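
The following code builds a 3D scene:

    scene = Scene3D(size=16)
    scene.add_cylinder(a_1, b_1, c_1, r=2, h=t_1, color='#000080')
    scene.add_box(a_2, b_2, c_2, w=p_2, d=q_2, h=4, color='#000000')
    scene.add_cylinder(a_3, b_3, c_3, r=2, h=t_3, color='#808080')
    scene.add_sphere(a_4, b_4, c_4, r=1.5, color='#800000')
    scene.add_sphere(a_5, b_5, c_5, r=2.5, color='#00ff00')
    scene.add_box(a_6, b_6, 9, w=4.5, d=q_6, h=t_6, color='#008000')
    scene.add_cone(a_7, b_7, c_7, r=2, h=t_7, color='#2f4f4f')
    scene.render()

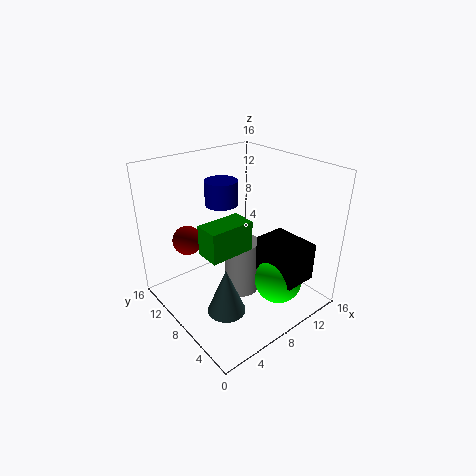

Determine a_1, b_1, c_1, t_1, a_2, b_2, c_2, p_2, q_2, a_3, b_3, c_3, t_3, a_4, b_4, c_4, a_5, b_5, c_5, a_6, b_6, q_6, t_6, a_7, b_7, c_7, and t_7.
a_1 = 9.5, b_1 = 13, c_1 = 10, t_1 = 3, a_2 = 8.5, b_2 = 0.5, c_2 = 5, p_2 = 3.5, q_2 = 5, a_3 = 9, b_3 = 8.5, c_3 = 0.5, t_3 = 6.5, a_4 = 2.5, b_4 = 9.5, c_4 = 9, a_5 = 9.5, b_5 = 3, c_5 = 4.5, a_6 = 2, b_6 = 4, q_6 = 2.5, t_6 = 3, a_7 = 4, b_7 = 5, c_7 = 2, t_7 = 5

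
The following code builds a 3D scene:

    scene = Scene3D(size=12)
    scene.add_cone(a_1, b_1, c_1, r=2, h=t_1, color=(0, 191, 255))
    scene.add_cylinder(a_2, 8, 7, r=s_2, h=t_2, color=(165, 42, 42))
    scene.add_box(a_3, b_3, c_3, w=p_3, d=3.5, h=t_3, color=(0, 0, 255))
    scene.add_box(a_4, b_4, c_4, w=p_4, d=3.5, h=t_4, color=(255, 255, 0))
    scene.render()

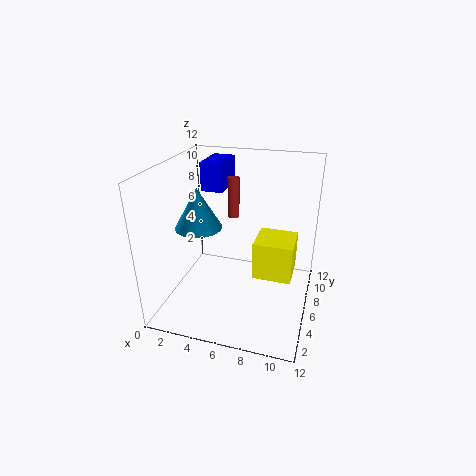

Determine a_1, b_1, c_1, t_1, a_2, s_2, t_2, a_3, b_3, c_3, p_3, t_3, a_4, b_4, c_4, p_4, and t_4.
a_1 = 2.5
b_1 = 6
c_1 = 6.5
t_1 = 3.5
a_2 = 5
s_2 = 0.5
t_2 = 3.5
a_3 = 2
b_3 = 8
c_3 = 9
p_3 = 2
t_3 = 2.5
a_4 = 7
b_4 = 7
c_4 = 1.5
p_4 = 3.5
t_4 = 3.5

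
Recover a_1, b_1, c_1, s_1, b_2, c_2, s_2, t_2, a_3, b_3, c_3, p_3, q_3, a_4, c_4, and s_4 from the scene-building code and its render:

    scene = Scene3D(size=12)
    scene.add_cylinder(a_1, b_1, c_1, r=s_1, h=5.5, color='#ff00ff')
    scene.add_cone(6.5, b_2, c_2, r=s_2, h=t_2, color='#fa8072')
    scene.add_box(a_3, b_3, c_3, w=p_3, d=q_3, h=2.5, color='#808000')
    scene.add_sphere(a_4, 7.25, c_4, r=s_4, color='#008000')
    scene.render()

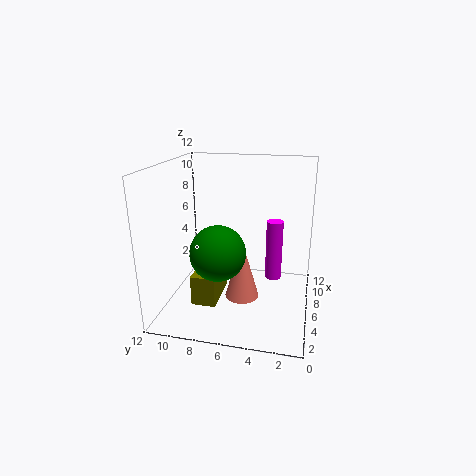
a_1 = 8.75
b_1 = 3.25
c_1 = 1.25
s_1 = 0.75
b_2 = 5.75
c_2 = 0.25
s_2 = 1.5
t_2 = 5.25
a_3 = 3
b_3 = 7.25
c_3 = 1
p_3 = 3.75
q_3 = 2
a_4 = 4.25
c_4 = 5.25
s_4 = 2.25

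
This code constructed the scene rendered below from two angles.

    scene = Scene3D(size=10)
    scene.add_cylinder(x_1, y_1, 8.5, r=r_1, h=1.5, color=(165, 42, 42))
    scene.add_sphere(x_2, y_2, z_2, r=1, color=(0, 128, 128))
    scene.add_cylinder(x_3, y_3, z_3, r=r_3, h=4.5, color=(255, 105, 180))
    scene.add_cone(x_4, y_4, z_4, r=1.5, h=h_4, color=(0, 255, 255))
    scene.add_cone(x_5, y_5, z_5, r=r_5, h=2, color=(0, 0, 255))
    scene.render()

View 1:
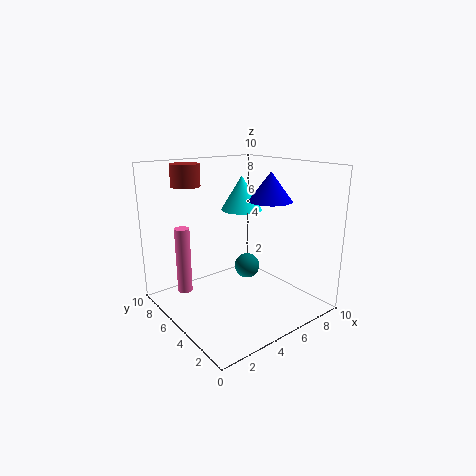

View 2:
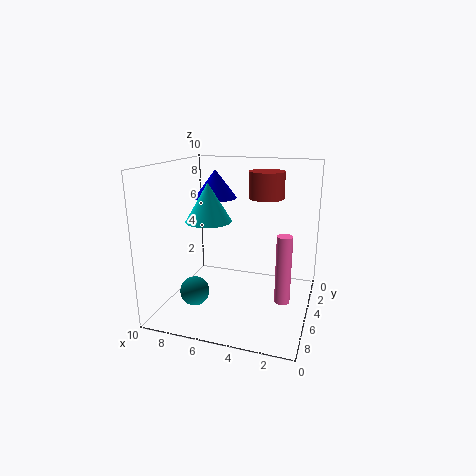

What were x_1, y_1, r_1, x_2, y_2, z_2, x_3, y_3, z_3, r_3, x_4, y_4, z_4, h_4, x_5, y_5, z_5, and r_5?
x_1 = 2.5, y_1 = 7.5, r_1 = 1, x_2 = 7.5, y_2 = 7, z_2 = 1.5, x_3 = 1.5, y_3 = 6.5, z_3 = 1.5, r_3 = 0.5, x_4 = 6.5, y_4 = 6.5, z_4 = 6.5, h_4 = 2.5, x_5 = 7, y_5 = 4, z_5 = 7.5, r_5 = 1.5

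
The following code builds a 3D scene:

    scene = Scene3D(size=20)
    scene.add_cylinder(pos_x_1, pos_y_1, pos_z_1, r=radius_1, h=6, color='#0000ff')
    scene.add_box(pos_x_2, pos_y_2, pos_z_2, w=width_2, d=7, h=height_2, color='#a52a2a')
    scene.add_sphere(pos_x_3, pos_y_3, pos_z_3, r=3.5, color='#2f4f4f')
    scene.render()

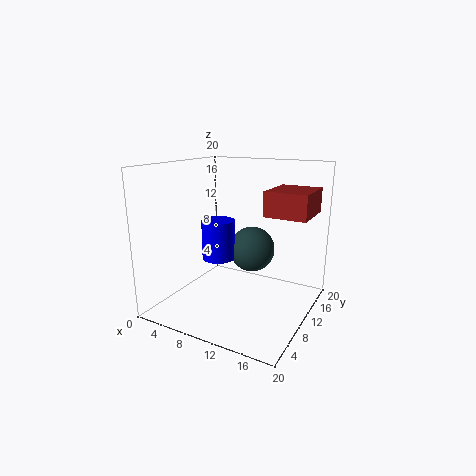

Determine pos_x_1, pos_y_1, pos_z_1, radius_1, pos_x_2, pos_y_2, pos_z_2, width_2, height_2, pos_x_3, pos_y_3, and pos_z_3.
pos_x_1 = 5.5, pos_y_1 = 12, pos_z_1 = 5.5, radius_1 = 2.5, pos_x_2 = 13, pos_y_2 = 11.5, pos_z_2 = 13, width_2 = 6, height_2 = 3.5, pos_x_3 = 9.5, pos_y_3 = 15.5, pos_z_3 = 6.5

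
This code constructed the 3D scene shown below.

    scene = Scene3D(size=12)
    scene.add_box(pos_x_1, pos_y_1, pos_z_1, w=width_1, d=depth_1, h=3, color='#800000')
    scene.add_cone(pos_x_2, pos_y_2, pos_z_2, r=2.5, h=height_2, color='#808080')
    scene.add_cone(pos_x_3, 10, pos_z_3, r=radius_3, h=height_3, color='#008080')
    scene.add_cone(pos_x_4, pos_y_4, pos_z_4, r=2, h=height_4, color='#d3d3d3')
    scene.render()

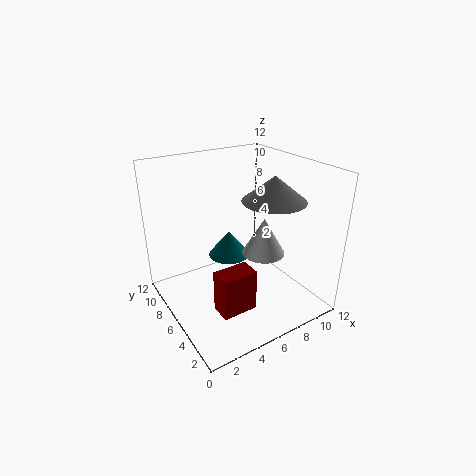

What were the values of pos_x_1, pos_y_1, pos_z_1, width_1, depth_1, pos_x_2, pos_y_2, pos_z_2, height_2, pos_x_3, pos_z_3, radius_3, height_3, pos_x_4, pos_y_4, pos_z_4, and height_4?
pos_x_1 = 1.5
pos_y_1 = 0.5
pos_z_1 = 3.5
width_1 = 2.5
depth_1 = 1.5
pos_x_2 = 8
pos_y_2 = 4
pos_z_2 = 9.5
height_2 = 2
pos_x_3 = 7.5
pos_z_3 = 2
radius_3 = 2
height_3 = 2.5
pos_x_4 = 9.5
pos_y_4 = 7
pos_z_4 = 3
height_4 = 3.5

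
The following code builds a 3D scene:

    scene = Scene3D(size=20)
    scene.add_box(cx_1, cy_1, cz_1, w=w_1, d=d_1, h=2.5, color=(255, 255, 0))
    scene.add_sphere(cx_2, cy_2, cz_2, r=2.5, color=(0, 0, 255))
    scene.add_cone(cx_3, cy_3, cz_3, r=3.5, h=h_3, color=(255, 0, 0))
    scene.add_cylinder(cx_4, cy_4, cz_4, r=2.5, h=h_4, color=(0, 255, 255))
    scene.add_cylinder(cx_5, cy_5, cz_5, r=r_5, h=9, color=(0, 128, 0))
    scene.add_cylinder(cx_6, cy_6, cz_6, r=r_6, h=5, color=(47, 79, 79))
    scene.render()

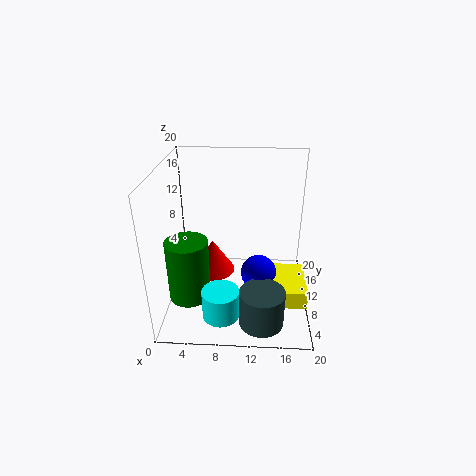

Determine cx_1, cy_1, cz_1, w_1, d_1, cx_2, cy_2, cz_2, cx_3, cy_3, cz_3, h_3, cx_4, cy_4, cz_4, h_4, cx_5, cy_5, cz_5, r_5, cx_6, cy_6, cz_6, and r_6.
cx_1 = 13; cy_1 = 4.5; cz_1 = 2.5; w_1 = 6.5; d_1 = 7; cx_2 = 13; cy_2 = 9; cz_2 = 5; cx_3 = 5.5; cy_3 = 16; cz_3 = 0.5; h_3 = 5.5; cx_4 = 8; cy_4 = 4.5; cz_4 = 1; h_4 = 4; cx_5 = 3; cy_5 = 8.5; cz_5 = 1; r_5 = 3; cx_6 = 13.5; cy_6 = 4; cz_6 = 0.5; r_6 = 3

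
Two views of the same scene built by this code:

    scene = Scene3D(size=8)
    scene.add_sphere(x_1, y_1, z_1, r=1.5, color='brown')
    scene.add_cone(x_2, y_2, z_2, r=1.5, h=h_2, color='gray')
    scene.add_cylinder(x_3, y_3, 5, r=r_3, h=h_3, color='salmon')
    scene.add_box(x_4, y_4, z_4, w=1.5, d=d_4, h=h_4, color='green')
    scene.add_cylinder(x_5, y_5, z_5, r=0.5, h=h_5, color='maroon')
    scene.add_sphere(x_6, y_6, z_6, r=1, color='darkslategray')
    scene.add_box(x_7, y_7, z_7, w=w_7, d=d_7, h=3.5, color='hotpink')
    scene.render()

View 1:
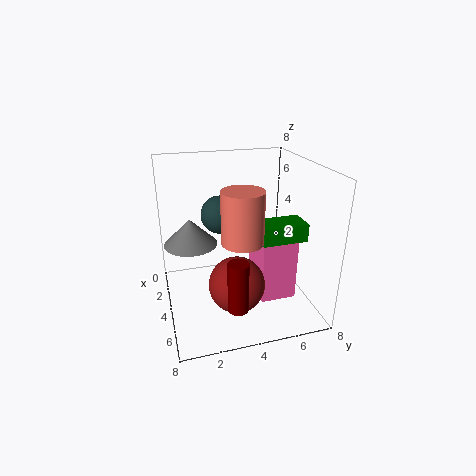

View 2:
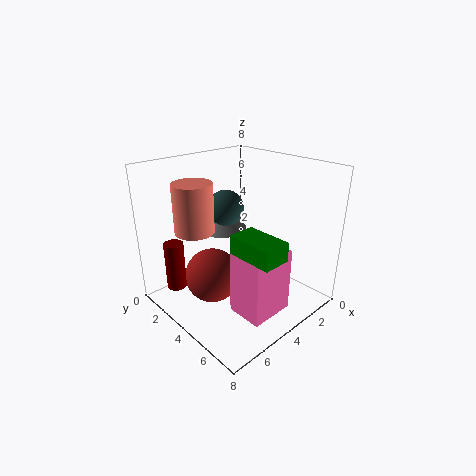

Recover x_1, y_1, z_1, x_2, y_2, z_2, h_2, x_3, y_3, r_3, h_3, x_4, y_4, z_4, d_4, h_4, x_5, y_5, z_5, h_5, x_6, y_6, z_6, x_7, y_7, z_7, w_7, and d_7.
x_1 = 5.5
y_1 = 3.5
z_1 = 2
x_2 = 3
y_2 = 1.5
z_2 = 3.5
h_2 = 1.5
x_3 = 6.5
y_3 = 3.5
r_3 = 1
h_3 = 2.5
x_4 = 4
y_4 = 5
z_4 = 4
d_4 = 2.5
h_4 = 1
x_5 = 7.5
y_5 = 3
z_5 = 2
h_5 = 2.5
x_6 = 4
y_6 = 3
z_6 = 5.5
x_7 = 3
y_7 = 5
z_7 = 0.5
w_7 = 2.5
d_7 = 2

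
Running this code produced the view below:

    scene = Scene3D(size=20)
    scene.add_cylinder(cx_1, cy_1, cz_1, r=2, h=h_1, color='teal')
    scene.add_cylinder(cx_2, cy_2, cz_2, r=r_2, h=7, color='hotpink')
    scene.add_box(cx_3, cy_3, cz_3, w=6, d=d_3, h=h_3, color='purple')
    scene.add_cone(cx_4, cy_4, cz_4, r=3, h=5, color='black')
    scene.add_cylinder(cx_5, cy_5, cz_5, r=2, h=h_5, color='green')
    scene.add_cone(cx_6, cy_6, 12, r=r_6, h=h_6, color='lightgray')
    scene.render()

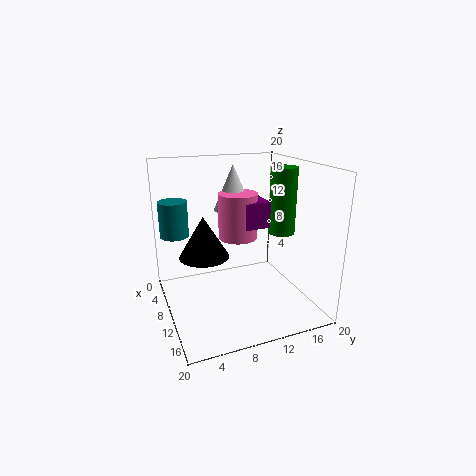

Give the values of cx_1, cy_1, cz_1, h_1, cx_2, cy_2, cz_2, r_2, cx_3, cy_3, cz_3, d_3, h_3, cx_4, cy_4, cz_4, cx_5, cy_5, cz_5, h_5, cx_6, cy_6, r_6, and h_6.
cx_1 = 6, cy_1 = 2, cz_1 = 10, h_1 = 5, cx_2 = 5, cy_2 = 12, cz_2 = 8, r_2 = 3, cx_3 = 2, cy_3 = 12, cz_3 = 10, d_3 = 4, h_3 = 4, cx_4 = 14, cy_4 = 4, cz_4 = 10, cx_5 = 8, cy_5 = 18, cz_5 = 9, h_5 = 10, cx_6 = 3, cy_6 = 12, r_6 = 3, h_6 = 7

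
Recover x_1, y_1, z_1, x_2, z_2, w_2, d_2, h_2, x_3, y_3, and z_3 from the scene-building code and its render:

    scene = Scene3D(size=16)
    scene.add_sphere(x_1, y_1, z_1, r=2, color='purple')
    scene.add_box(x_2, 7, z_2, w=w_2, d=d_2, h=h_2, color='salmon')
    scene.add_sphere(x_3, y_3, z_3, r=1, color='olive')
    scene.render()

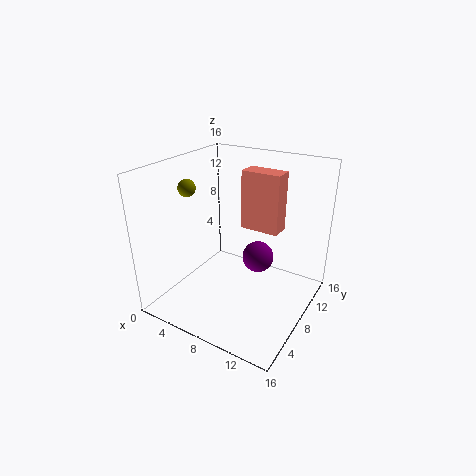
x_1 = 8
y_1 = 13
z_1 = 3
x_2 = 9
z_2 = 10
w_2 = 4
d_2 = 2
h_2 = 6
x_3 = 2
y_3 = 7
z_3 = 13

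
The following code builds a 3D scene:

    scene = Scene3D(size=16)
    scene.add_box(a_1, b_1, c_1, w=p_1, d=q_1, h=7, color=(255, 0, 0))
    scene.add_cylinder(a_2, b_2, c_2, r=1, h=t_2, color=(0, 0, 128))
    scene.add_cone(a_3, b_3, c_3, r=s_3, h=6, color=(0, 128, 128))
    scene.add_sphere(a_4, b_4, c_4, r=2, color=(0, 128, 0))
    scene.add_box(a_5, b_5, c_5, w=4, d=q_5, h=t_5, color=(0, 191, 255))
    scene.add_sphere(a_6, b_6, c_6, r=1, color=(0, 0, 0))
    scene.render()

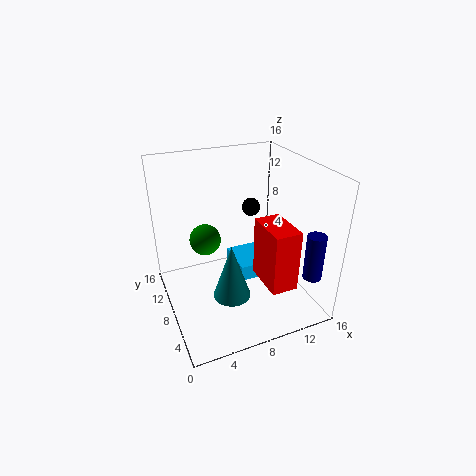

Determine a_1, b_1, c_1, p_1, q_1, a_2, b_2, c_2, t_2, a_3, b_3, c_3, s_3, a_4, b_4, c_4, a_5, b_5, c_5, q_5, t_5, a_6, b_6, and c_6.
a_1 = 10
b_1 = 3
c_1 = 3
p_1 = 3
q_1 = 5
a_2 = 14
b_2 = 2
c_2 = 5
t_2 = 5
a_3 = 6
b_3 = 5
c_3 = 3
s_3 = 2
a_4 = 6
b_4 = 14
c_4 = 5
a_5 = 9
b_5 = 9
c_5 = 1
q_5 = 5
t_5 = 2
a_6 = 10
b_6 = 9
c_6 = 11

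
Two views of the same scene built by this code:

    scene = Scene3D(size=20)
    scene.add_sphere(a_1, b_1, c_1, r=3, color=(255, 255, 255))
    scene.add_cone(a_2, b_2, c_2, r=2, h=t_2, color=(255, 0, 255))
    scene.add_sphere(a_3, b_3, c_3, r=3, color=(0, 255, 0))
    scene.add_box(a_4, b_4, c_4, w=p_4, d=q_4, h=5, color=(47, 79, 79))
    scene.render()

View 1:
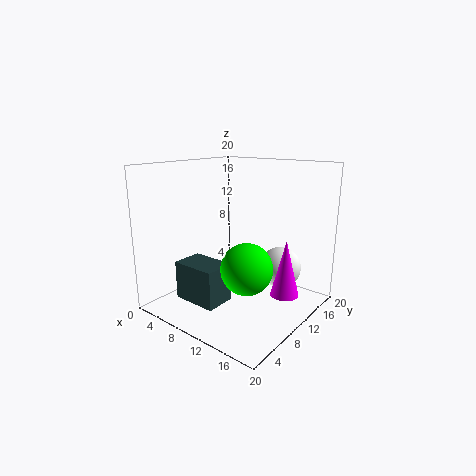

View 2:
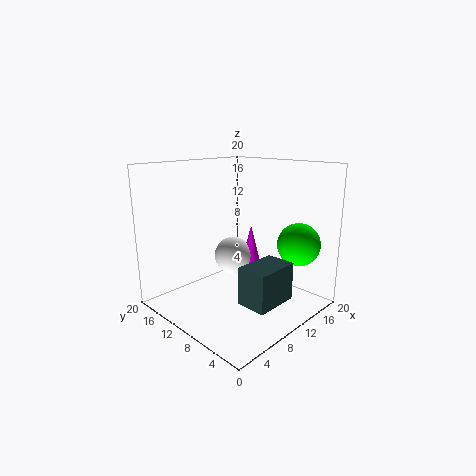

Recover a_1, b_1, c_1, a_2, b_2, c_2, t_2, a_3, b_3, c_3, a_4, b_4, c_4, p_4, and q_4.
a_1 = 14
b_1 = 15
c_1 = 5
a_2 = 16
b_2 = 13
c_2 = 2
t_2 = 8
a_3 = 16
b_3 = 4
c_3 = 9
a_4 = 6
b_4 = 2
c_4 = 3
p_4 = 6
q_4 = 4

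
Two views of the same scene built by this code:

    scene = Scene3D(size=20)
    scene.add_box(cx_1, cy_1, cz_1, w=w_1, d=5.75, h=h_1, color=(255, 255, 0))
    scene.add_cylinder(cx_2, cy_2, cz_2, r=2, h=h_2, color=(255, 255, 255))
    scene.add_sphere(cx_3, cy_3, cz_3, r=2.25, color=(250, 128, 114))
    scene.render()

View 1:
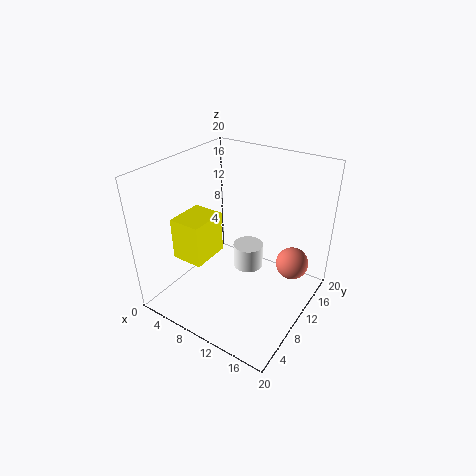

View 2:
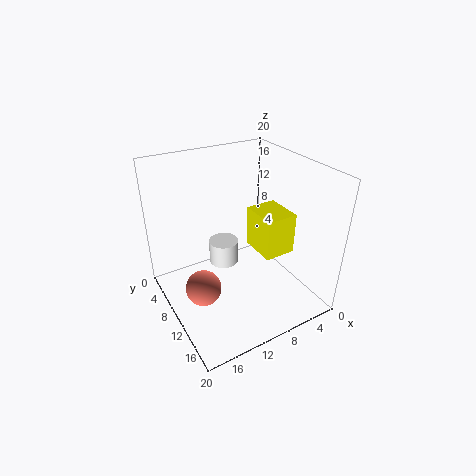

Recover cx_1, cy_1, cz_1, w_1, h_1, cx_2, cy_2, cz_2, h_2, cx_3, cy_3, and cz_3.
cx_1 = 1.25
cy_1 = 6
cz_1 = 5.75
w_1 = 4.75
h_1 = 6.25
cx_2 = 12
cy_2 = 9.5
cz_2 = 6.75
h_2 = 3.25
cx_3 = 17
cy_3 = 13.25
cz_3 = 6.5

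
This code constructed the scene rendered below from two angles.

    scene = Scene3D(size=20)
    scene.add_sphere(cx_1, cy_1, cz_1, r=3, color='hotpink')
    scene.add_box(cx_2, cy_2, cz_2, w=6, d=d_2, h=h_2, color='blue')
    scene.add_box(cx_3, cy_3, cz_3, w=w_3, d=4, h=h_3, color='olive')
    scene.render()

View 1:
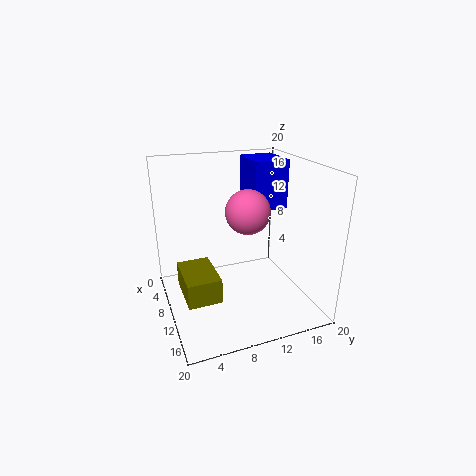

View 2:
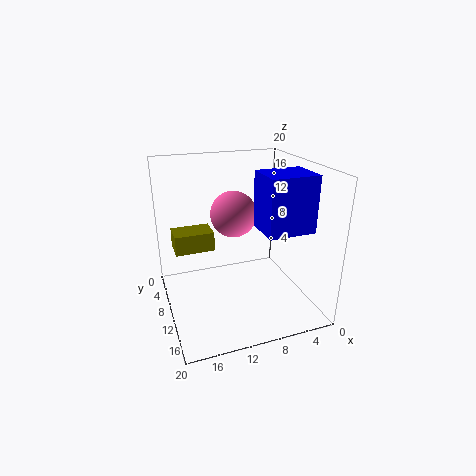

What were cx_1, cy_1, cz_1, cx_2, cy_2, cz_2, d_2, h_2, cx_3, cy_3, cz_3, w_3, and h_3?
cx_1 = 11; cy_1 = 11; cz_1 = 14; cx_2 = 3; cy_2 = 13; cz_2 = 13; d_2 = 5; h_2 = 7; cx_3 = 12; cy_3 = 1; cz_3 = 6; w_3 = 6; h_3 = 3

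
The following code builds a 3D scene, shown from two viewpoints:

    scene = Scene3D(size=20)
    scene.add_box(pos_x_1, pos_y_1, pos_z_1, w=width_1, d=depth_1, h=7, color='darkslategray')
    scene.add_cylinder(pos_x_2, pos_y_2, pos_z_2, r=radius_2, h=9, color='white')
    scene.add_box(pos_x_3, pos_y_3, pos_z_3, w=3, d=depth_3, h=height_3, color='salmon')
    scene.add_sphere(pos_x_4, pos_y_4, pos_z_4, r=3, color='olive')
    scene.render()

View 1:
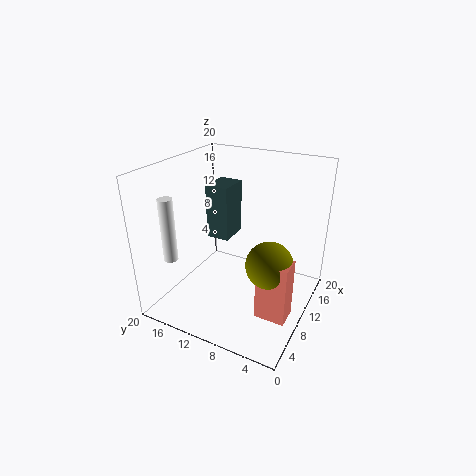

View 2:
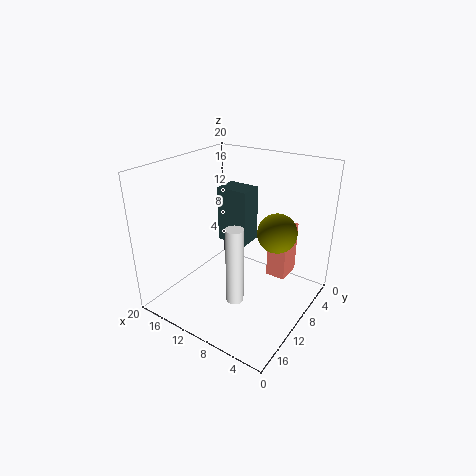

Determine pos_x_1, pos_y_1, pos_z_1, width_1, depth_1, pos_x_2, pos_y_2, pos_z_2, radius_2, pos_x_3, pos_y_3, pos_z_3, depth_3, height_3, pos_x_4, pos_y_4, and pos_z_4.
pos_x_1 = 7; pos_y_1 = 10; pos_z_1 = 11; width_1 = 4; depth_1 = 3; pos_x_2 = 5; pos_y_2 = 18; pos_z_2 = 7; radius_2 = 1; pos_x_3 = 5; pos_y_3 = 1; pos_z_3 = 2; depth_3 = 4; height_3 = 8; pos_x_4 = 7; pos_y_4 = 4; pos_z_4 = 9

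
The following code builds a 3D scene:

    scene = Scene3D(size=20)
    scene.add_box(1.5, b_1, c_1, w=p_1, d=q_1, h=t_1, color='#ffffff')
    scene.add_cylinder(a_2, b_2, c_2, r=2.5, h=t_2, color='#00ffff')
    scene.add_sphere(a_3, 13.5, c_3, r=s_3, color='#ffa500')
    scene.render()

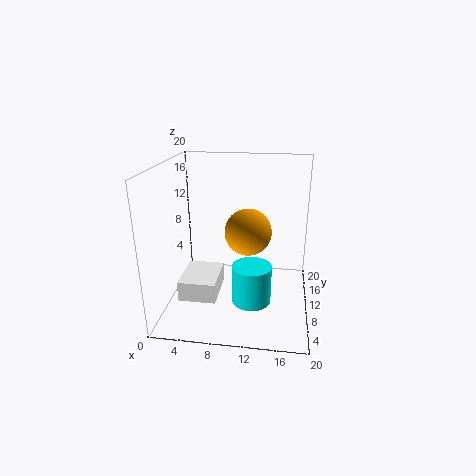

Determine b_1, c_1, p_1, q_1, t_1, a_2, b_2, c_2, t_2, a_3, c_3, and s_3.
b_1 = 7.5, c_1 = 0.5, p_1 = 5.5, q_1 = 7, t_1 = 3, a_2 = 12.5, b_2 = 5, c_2 = 3.5, t_2 = 5, a_3 = 11, c_3 = 9.5, s_3 = 3.5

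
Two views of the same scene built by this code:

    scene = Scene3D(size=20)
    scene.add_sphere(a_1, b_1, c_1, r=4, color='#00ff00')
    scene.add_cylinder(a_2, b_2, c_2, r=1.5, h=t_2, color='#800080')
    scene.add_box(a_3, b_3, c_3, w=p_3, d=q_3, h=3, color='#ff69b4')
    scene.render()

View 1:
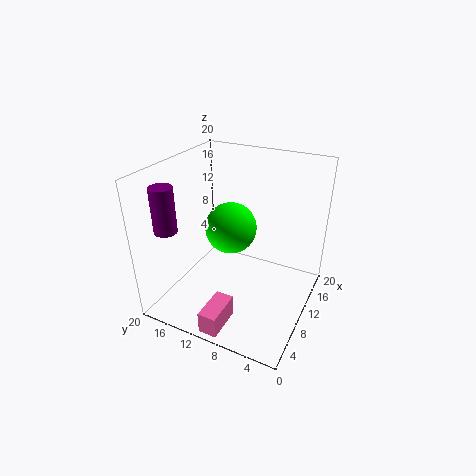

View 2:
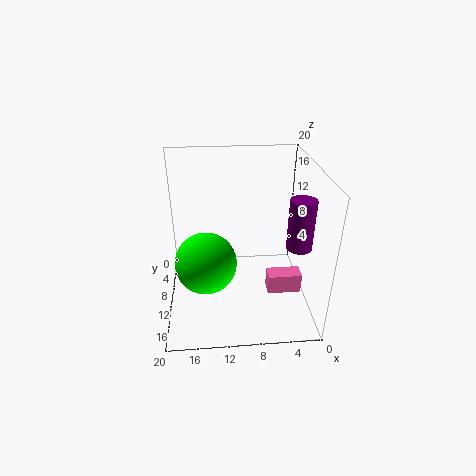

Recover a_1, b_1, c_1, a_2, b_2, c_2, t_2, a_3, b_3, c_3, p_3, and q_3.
a_1 = 14.5, b_1 = 13.5, c_1 = 8.5, a_2 = 3.5, b_2 = 17, c_2 = 12.5, t_2 = 6, a_3 = 0.5, b_3 = 8.5, c_3 = 0.5, p_3 = 5, q_3 = 2.5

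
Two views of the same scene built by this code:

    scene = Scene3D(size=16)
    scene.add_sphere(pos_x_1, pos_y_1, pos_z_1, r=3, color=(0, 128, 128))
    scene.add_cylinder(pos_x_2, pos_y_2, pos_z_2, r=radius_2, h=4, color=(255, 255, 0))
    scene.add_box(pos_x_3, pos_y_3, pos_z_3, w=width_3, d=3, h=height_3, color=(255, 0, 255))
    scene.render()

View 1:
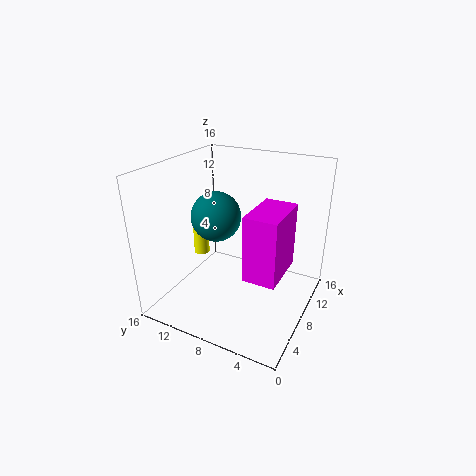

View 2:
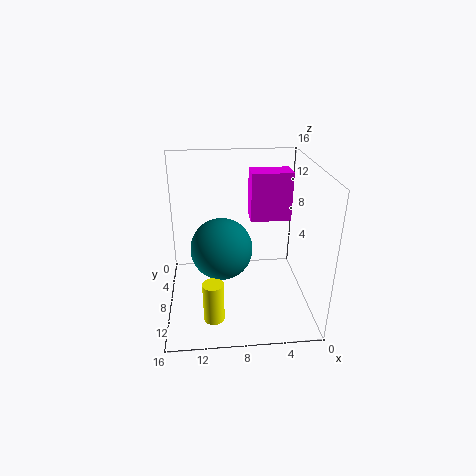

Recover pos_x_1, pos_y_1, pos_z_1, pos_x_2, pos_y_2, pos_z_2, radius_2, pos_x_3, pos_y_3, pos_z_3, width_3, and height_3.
pos_x_1 = 10, pos_y_1 = 12, pos_z_1 = 9, pos_x_2 = 11, pos_y_2 = 15, pos_z_2 = 3, radius_2 = 1, pos_x_3 = 1, pos_y_3 = 1, pos_z_3 = 8, width_3 = 5, height_3 = 6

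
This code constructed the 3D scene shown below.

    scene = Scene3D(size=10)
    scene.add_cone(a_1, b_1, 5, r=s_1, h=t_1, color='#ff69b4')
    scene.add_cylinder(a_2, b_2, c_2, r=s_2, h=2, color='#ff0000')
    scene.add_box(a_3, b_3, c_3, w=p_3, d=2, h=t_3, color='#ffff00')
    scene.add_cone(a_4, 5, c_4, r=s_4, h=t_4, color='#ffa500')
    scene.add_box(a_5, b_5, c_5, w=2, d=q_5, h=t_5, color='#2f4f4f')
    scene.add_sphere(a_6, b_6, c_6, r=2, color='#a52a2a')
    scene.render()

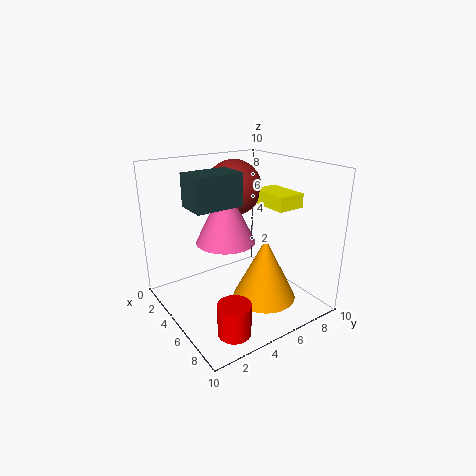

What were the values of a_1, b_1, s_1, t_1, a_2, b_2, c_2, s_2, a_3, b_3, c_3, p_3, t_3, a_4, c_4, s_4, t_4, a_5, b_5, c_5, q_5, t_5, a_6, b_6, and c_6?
a_1 = 5, b_1 = 4, s_1 = 2, t_1 = 4, a_2 = 9, b_2 = 2, c_2 = 1, s_2 = 1, a_3 = 4, b_3 = 7, c_3 = 7, p_3 = 3, t_3 = 1, a_4 = 8, c_4 = 2, s_4 = 2, t_4 = 4, a_5 = 5, b_5 = 1, c_5 = 8, q_5 = 3, t_5 = 2, a_6 = 3, b_6 = 6, c_6 = 8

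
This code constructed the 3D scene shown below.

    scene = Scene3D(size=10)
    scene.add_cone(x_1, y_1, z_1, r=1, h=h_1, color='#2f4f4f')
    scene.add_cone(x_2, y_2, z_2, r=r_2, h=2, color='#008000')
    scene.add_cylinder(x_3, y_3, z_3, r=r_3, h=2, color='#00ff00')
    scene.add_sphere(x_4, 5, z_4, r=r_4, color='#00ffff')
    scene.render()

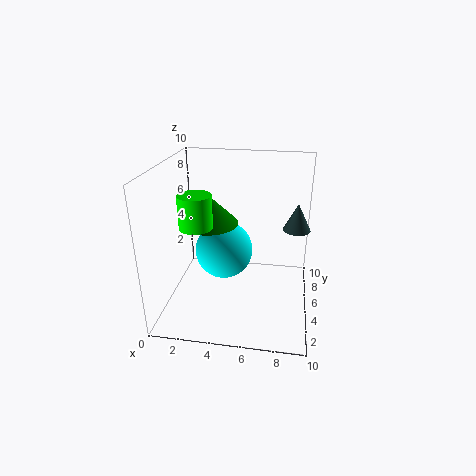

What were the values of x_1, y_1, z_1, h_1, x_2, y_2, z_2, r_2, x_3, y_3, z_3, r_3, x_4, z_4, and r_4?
x_1 = 9; y_1 = 7; z_1 = 5; h_1 = 2; x_2 = 3; y_2 = 5; z_2 = 6; r_2 = 2; x_3 = 3; y_3 = 2; z_3 = 7; r_3 = 1; x_4 = 4; z_4 = 4; r_4 = 2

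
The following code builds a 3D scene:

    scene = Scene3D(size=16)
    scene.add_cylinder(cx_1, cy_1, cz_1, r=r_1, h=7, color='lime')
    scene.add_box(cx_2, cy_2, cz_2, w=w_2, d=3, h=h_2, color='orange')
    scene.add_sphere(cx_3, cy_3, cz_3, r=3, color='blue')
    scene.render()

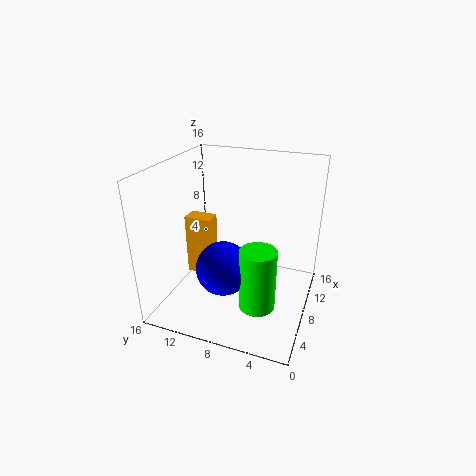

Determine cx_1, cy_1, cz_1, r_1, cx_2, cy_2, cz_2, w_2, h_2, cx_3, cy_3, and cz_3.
cx_1 = 6, cy_1 = 5, cz_1 = 1, r_1 = 2, cx_2 = 7, cy_2 = 11, cz_2 = 3, w_2 = 2, h_2 = 7, cx_3 = 6, cy_3 = 9, cz_3 = 5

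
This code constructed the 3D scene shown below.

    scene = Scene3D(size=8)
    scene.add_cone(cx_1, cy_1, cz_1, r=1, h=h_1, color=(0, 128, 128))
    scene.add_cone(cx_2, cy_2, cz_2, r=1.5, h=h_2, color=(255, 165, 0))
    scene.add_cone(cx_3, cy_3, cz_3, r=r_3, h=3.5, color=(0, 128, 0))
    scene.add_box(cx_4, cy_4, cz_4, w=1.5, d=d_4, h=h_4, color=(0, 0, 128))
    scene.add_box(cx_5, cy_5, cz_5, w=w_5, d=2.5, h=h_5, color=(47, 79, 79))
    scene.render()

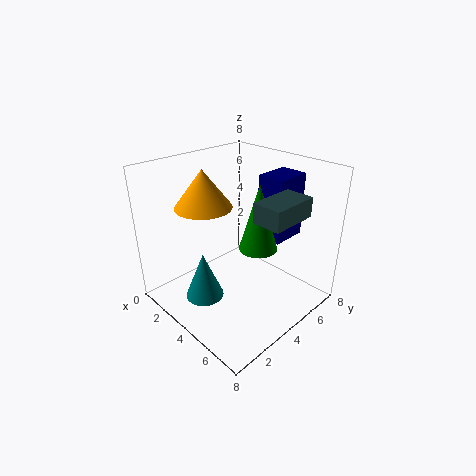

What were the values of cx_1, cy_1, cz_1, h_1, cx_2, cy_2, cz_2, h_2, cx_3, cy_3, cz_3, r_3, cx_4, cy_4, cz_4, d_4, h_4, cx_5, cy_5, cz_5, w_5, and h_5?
cx_1 = 4
cy_1 = 1.5
cz_1 = 1.5
h_1 = 2.5
cx_2 = 3
cy_2 = 2.5
cz_2 = 6
h_2 = 2
cx_3 = 5.5
cy_3 = 4
cz_3 = 4
r_3 = 1
cx_4 = 4.5
cy_4 = 5
cz_4 = 4
d_4 = 2
h_4 = 3.5
cx_5 = 6
cy_5 = 3
cz_5 = 6
w_5 = 1.5
h_5 = 1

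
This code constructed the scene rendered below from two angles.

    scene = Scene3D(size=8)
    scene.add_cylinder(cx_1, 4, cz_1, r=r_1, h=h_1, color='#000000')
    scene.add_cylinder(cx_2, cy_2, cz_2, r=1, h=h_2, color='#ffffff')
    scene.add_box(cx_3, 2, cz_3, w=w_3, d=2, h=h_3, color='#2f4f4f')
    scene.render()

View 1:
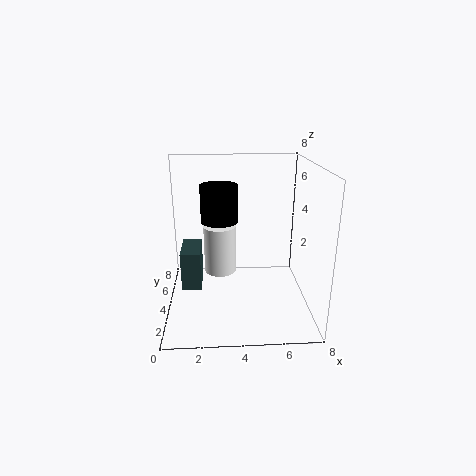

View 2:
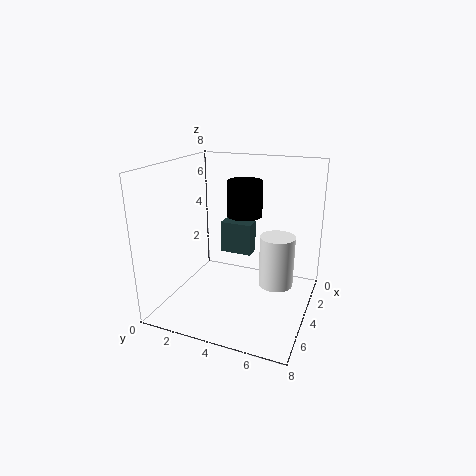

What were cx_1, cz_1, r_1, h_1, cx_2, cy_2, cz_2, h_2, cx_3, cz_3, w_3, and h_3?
cx_1 = 3; cz_1 = 5; r_1 = 1; h_1 = 2; cx_2 = 3; cy_2 = 6; cz_2 = 1; h_2 = 3; cx_3 = 1; cz_3 = 2; w_3 = 1; h_3 = 2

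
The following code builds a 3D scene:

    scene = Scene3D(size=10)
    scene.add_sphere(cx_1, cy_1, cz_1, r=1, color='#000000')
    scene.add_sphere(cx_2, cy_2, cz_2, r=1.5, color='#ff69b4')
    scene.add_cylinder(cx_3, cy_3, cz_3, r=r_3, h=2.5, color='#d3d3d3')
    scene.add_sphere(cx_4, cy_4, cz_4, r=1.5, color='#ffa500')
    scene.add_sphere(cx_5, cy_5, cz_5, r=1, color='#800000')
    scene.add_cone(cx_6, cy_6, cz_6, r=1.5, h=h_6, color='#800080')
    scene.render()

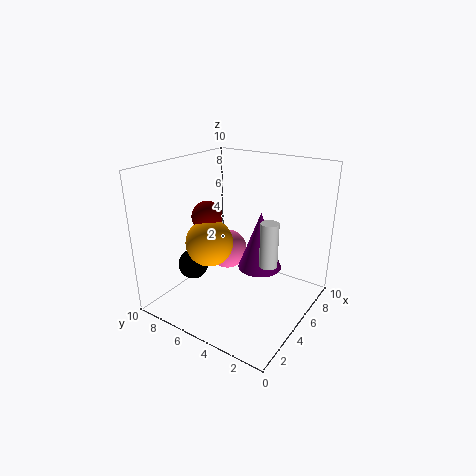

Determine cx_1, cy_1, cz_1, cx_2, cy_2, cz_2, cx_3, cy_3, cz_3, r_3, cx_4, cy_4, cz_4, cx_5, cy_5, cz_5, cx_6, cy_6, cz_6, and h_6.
cx_1 = 2.5; cy_1 = 7; cz_1 = 3.5; cx_2 = 6.5; cy_2 = 7; cz_2 = 3; cx_3 = 2; cy_3 = 1; cz_3 = 5.5; r_3 = 0.5; cx_4 = 2.5; cy_4 = 5.5; cz_4 = 5.5; cx_5 = 3; cy_5 = 6; cz_5 = 7; cx_6 = 5.5; cy_6 = 3.5; cz_6 = 3; h_6 = 4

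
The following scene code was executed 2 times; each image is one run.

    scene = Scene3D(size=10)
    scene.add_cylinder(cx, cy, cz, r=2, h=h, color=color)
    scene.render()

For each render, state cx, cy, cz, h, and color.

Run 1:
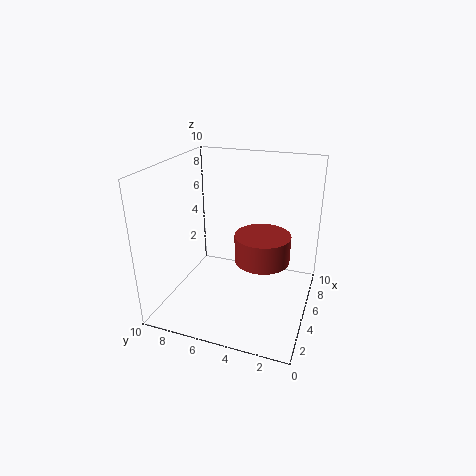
cx = 6
cy = 3.5
cz = 3
h = 2
color = 'brown'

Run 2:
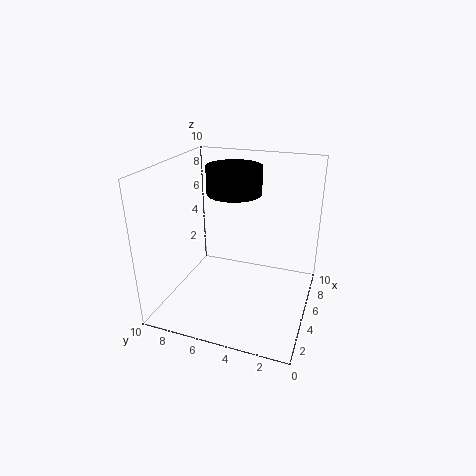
cx = 7
cy = 6
cz = 7.5
h = 2
color = 'black'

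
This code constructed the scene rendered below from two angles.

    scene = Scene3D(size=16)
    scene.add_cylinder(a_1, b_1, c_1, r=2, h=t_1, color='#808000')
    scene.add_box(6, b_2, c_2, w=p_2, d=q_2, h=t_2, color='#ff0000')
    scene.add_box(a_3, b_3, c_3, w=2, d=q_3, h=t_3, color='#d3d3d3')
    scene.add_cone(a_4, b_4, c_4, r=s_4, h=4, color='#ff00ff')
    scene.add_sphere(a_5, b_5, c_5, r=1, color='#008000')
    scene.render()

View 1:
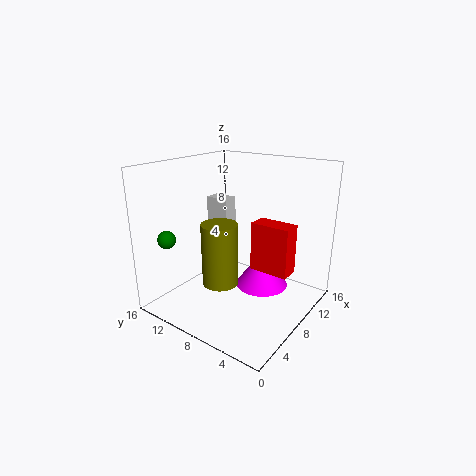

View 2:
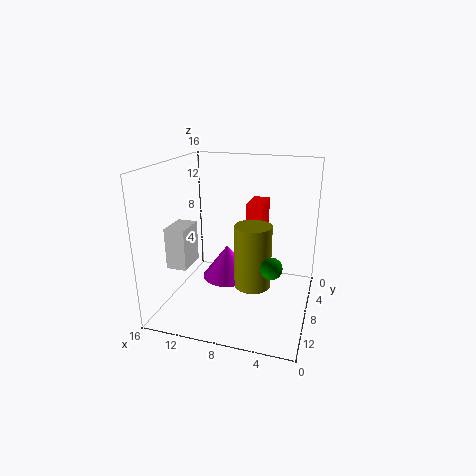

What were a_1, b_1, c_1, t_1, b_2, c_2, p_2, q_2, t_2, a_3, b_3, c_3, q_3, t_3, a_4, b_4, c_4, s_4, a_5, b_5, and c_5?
a_1 = 6; b_1 = 9; c_1 = 3; t_1 = 7; b_2 = 1; c_2 = 6; p_2 = 2; q_2 = 4; t_2 = 5; a_3 = 11; b_3 = 12; c_3 = 7; q_3 = 3; t_3 = 4; a_4 = 10; b_4 = 6; c_4 = 2; s_4 = 3; a_5 = 3; b_5 = 14; c_5 = 8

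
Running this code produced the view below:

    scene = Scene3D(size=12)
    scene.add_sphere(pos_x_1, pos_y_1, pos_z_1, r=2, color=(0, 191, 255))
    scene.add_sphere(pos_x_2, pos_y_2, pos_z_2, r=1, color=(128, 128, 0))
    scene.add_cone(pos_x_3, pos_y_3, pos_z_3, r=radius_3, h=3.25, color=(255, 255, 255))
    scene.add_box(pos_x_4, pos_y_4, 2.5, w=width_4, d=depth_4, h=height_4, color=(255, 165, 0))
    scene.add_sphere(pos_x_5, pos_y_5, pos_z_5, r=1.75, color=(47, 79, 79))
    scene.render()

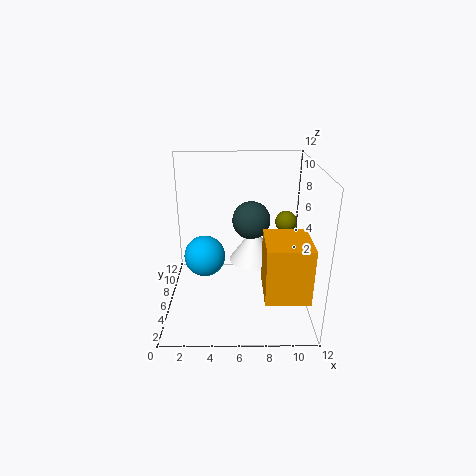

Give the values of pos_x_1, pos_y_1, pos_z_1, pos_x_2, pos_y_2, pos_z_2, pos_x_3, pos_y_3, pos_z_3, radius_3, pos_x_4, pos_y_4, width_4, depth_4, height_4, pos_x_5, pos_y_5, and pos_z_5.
pos_x_1 = 2.75; pos_y_1 = 9.75; pos_z_1 = 2.25; pos_x_2 = 10.5; pos_y_2 = 9.5; pos_z_2 = 6; pos_x_3 = 7.5; pos_y_3 = 8.75; pos_z_3 = 2.5; radius_3 = 2.25; pos_x_4 = 8; pos_y_4 = 1.5; width_4 = 3.5; depth_4 = 4; height_4 = 4.5; pos_x_5 = 7.25; pos_y_5 = 9.25; pos_z_5 = 6.25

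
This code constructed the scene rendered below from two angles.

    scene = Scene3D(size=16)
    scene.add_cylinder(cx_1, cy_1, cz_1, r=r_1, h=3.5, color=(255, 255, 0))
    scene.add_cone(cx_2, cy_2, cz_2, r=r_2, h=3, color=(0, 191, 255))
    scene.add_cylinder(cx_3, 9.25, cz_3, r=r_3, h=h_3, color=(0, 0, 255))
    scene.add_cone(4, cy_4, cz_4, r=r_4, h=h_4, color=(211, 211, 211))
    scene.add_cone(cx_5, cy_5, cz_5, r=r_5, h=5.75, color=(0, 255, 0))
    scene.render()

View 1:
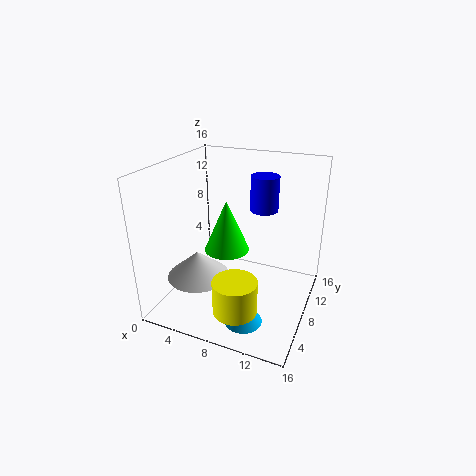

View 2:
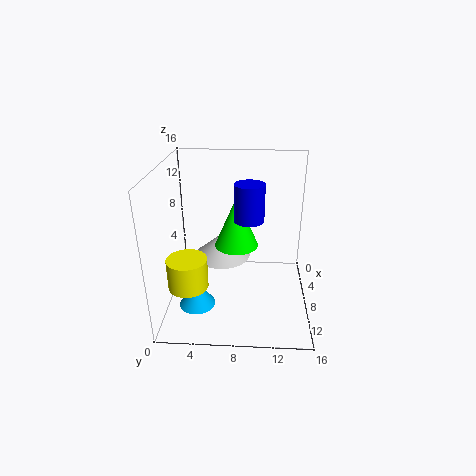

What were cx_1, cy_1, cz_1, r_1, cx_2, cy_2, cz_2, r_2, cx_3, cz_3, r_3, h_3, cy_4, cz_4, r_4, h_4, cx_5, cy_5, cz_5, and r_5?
cx_1 = 10, cy_1 = 2.5, cz_1 = 2.75, r_1 = 2.25, cx_2 = 10.5, cy_2 = 3.5, cz_2 = 0.75, r_2 = 2, cx_3 = 10.5, cz_3 = 11.25, r_3 = 1.5, h_3 = 3.75, cy_4 = 5.75, cz_4 = 3.5, r_4 = 3.5, h_4 = 3, cx_5 = 6.75, cy_5 = 7.75, cz_5 = 6.5, r_5 = 2.5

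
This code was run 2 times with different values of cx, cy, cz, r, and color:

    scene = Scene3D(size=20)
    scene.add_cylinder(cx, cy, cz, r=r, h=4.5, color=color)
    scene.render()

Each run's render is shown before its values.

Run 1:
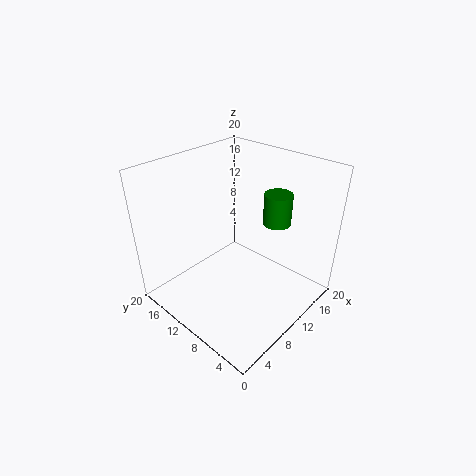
cx = 15.5
cy = 7.5
cz = 11
r = 2
color = 'green'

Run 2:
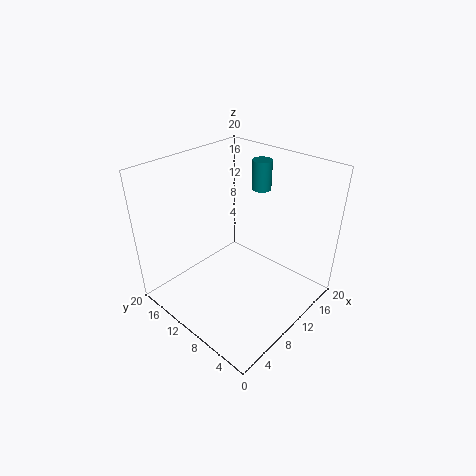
cx = 18
cy = 12.5
cz = 14
r = 1.5
color = 'teal'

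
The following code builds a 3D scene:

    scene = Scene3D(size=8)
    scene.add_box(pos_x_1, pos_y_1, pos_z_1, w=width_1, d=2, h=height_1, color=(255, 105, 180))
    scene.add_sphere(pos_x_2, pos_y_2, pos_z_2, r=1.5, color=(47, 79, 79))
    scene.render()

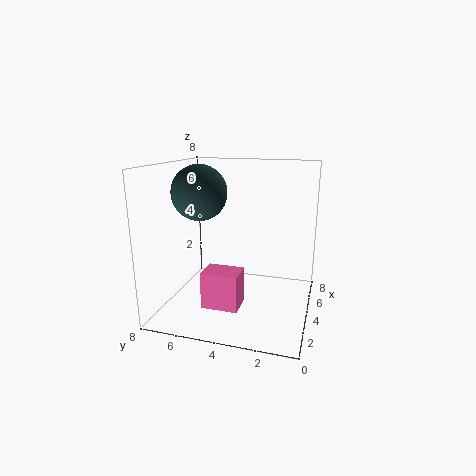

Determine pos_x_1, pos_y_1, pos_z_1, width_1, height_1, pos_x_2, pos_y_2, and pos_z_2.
pos_x_1 = 2; pos_y_1 = 3.5; pos_z_1 = 0.5; width_1 = 1.5; height_1 = 2; pos_x_2 = 3.5; pos_y_2 = 6; pos_z_2 = 6.5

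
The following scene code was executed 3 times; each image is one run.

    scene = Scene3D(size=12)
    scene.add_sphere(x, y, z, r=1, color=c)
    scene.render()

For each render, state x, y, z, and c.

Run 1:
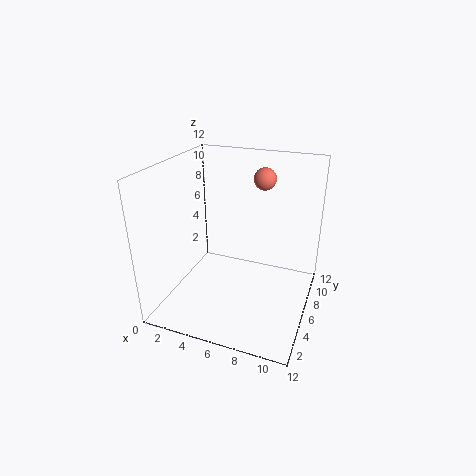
x = 7
y = 10
z = 10
c = 'salmon'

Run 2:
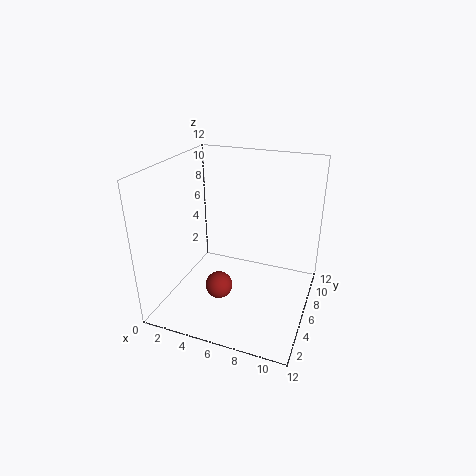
x = 6
y = 2
z = 4
c = 'brown'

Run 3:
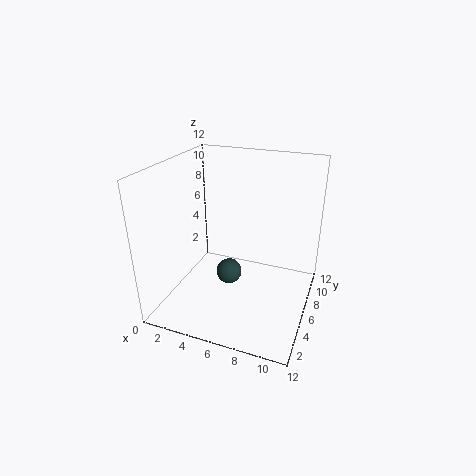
x = 6
y = 4
z = 4
c = 'darkslategray'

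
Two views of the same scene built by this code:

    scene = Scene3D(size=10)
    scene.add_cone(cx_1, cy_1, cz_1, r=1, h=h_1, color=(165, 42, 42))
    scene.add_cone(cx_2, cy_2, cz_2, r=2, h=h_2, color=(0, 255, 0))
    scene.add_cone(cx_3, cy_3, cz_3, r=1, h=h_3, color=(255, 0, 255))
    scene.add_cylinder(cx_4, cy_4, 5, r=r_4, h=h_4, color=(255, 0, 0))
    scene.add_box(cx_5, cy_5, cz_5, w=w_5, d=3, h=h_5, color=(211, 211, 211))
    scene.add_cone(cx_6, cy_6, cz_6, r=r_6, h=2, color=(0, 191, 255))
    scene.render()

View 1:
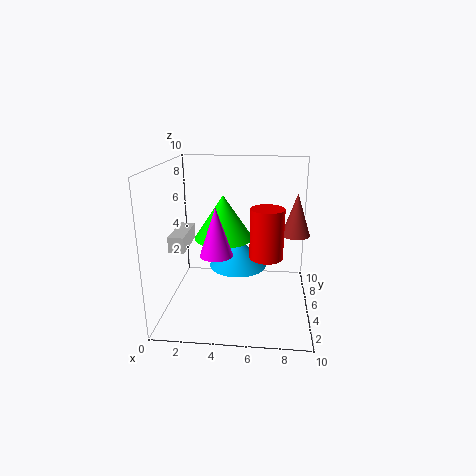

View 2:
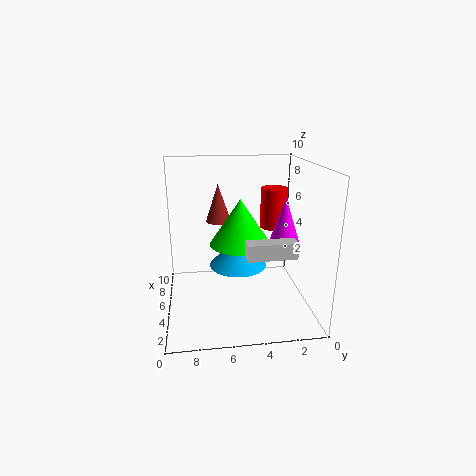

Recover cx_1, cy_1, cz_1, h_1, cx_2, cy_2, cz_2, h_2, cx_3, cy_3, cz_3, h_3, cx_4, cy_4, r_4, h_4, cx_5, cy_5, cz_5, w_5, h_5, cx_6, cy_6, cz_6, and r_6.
cx_1 = 9
cy_1 = 6
cz_1 = 5
h_1 = 3
cx_2 = 4
cy_2 = 5
cz_2 = 5
h_2 = 3
cx_3 = 4
cy_3 = 2
cz_3 = 5
h_3 = 3
cx_4 = 7
cy_4 = 2
r_4 = 1
h_4 = 3
cx_5 = 1
cy_5 = 2
cz_5 = 5
w_5 = 1
h_5 = 1
cx_6 = 5
cy_6 = 5
cz_6 = 3
r_6 = 2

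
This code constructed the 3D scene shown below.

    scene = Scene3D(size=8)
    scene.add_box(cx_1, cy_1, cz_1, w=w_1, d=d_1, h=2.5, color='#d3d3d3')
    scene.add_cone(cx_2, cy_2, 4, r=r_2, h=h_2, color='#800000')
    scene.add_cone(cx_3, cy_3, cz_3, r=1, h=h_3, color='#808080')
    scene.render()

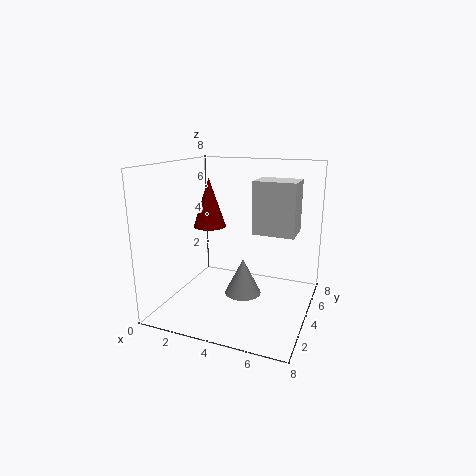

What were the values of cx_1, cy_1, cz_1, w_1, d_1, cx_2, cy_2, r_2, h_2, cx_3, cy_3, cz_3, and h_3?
cx_1 = 5.5, cy_1 = 2, cz_1 = 5, w_1 = 2, d_1 = 1.5, cx_2 = 1.5, cy_2 = 5.5, r_2 = 1, h_2 = 3, cx_3 = 4.5, cy_3 = 3.5, cz_3 = 1, h_3 = 2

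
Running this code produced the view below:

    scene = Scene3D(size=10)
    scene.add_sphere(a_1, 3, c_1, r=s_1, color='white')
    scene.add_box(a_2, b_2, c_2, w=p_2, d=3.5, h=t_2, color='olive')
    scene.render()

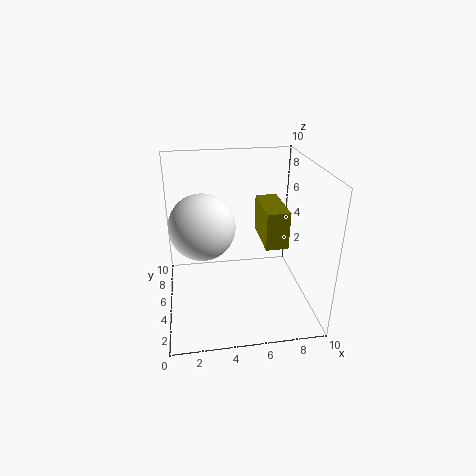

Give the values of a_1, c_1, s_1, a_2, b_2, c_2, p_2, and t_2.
a_1 = 2.5, c_1 = 7, s_1 = 2, a_2 = 6.5, b_2 = 3, c_2 = 5, p_2 = 1.5, t_2 = 2.5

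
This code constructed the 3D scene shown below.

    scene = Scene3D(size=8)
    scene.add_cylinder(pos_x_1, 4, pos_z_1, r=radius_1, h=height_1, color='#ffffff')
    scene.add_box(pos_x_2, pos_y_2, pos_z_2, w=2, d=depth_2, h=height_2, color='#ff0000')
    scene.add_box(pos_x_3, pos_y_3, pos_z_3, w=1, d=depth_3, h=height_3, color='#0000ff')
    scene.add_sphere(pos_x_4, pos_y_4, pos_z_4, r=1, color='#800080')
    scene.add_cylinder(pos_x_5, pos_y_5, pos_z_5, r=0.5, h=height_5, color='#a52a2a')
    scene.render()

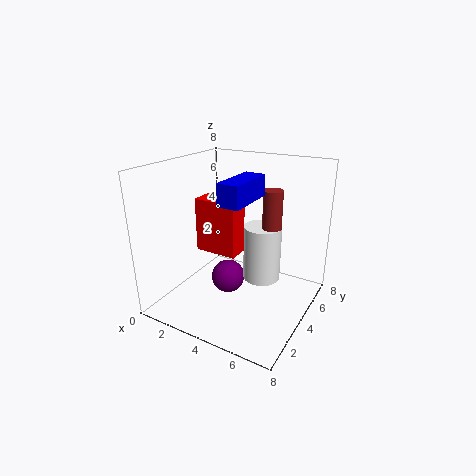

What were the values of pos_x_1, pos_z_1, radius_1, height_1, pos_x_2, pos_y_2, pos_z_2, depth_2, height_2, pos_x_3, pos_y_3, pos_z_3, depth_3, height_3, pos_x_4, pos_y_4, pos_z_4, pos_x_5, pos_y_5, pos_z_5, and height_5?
pos_x_1 = 5.5; pos_z_1 = 2; radius_1 = 1; height_1 = 3; pos_x_2 = 3.5; pos_y_2 = 1; pos_z_2 = 4.5; depth_2 = 1; height_2 = 2.5; pos_x_3 = 5; pos_y_3 = 0.5; pos_z_3 = 7; depth_3 = 2.5; height_3 = 1; pos_x_4 = 3; pos_y_4 = 4.5; pos_z_4 = 1; pos_x_5 = 6; pos_y_5 = 4; pos_z_5 = 4; height_5 = 3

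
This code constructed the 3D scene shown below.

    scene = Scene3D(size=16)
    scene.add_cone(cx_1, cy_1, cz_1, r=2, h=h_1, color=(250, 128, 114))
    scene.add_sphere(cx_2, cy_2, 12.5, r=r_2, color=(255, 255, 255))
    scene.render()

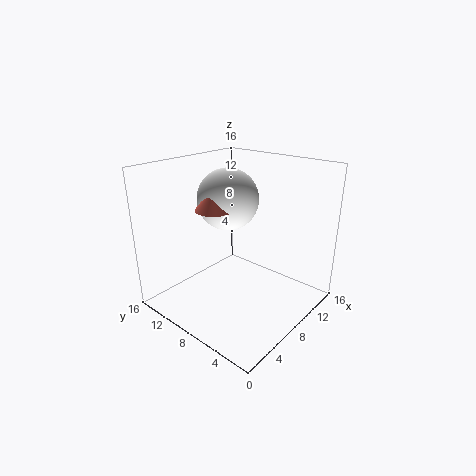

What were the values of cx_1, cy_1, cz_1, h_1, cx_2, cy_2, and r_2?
cx_1 = 5; cy_1 = 8.5; cz_1 = 12; h_1 = 2.5; cx_2 = 7.25; cy_2 = 8.75; r_2 = 3.25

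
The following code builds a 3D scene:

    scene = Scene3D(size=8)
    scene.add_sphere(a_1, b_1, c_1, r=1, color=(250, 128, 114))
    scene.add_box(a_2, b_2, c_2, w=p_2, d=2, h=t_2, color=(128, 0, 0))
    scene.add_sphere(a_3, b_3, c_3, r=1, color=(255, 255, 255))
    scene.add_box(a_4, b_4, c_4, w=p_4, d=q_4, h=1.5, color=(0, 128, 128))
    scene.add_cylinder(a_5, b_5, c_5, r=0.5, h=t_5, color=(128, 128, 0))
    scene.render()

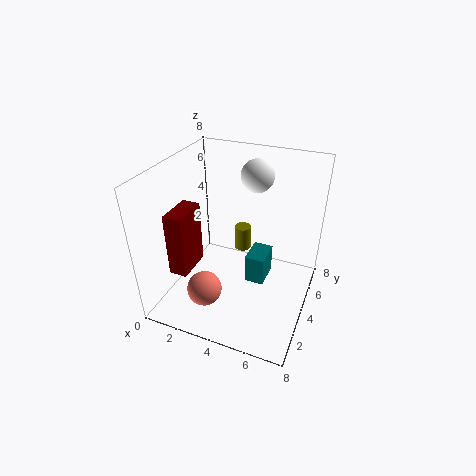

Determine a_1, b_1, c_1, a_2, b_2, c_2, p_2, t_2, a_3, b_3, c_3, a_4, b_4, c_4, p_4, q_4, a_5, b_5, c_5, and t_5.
a_1 = 2.5; b_1 = 2.5; c_1 = 1; a_2 = 1; b_2 = 1.5; c_2 = 2.5; p_2 = 1; t_2 = 3.5; a_3 = 4; b_3 = 7; c_3 = 6.5; a_4 = 5; b_4 = 2.5; c_4 = 2.5; p_4 = 1; q_4 = 1.5; a_5 = 3.5; b_5 = 6; c_5 = 2; t_5 = 1.5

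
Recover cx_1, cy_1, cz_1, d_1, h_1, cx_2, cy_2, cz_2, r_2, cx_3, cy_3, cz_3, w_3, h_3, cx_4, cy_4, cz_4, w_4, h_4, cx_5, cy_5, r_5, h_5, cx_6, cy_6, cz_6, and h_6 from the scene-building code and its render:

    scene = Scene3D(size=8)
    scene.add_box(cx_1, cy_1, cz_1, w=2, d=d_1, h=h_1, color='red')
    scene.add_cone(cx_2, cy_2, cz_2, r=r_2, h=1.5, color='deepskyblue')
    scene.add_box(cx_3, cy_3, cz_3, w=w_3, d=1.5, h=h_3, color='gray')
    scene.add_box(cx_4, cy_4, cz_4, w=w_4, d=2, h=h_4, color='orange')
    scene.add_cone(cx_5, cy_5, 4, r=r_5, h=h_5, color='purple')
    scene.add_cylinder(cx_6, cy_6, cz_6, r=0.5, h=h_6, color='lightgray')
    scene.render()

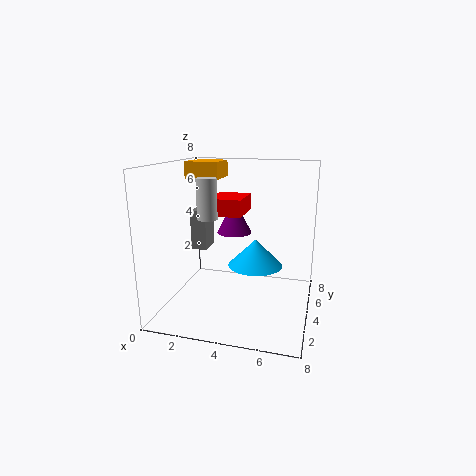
cx_1 = 2; cy_1 = 4.5; cz_1 = 5; d_1 = 2.5; h_1 = 1; cx_2 = 5; cy_2 = 4; cz_2 = 2.5; r_2 = 1.5; cx_3 = 0.5; cy_3 = 5.5; cz_3 = 2.5; w_3 = 1; h_3 = 2.5; cx_4 = 0.5; cy_4 = 5; cz_4 = 7; w_4 = 2; h_4 = 1; cx_5 = 3.5; cy_5 = 5; r_5 = 1; h_5 = 2; cx_6 = 3; cy_6 = 2; cz_6 = 5.5; h_6 = 2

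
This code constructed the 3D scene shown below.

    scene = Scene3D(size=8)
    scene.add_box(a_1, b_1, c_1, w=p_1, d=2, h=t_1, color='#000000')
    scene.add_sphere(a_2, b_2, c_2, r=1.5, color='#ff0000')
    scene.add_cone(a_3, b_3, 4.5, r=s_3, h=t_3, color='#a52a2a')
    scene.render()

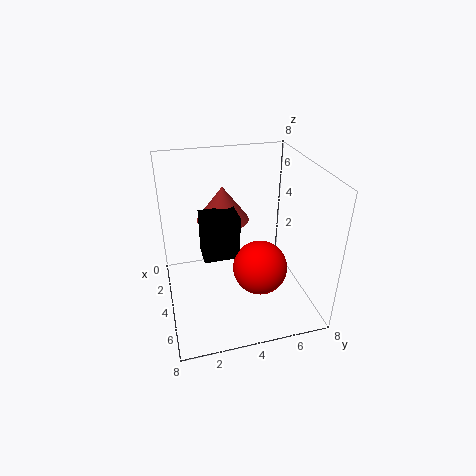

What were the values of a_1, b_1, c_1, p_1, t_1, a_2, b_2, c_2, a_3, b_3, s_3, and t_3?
a_1 = 3; b_1 = 2; c_1 = 3; p_1 = 1.5; t_1 = 2.5; a_2 = 5; b_2 = 5; c_2 = 2.5; a_3 = 2.5; b_3 = 3.5; s_3 = 1.5; t_3 = 2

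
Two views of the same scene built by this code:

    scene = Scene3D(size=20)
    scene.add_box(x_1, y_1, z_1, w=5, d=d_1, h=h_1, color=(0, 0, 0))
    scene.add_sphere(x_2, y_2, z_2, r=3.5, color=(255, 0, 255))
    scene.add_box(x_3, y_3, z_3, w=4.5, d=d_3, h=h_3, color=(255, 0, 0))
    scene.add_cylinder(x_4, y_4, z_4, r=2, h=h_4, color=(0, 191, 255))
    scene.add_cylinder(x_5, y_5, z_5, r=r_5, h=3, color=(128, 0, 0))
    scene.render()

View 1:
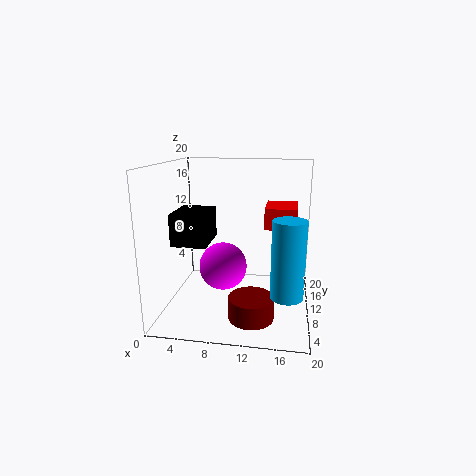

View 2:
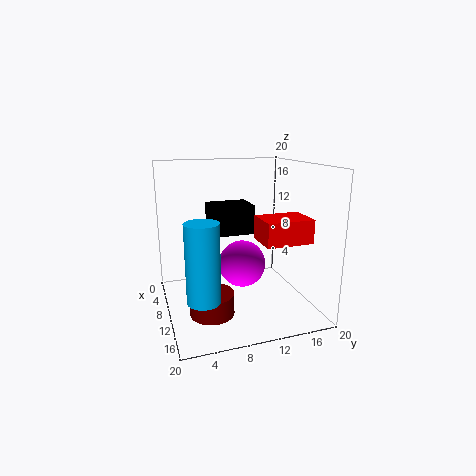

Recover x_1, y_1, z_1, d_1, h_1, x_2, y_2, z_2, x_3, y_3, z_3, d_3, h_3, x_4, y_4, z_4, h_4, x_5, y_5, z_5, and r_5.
x_1 = 1
y_1 = 7.5
z_1 = 9
d_1 = 6.5
h_1 = 4.5
x_2 = 7.5
y_2 = 11.5
z_2 = 5
x_3 = 13.5
y_3 = 11
z_3 = 11
d_3 = 6
h_3 = 3
x_4 = 17
y_4 = 3.5
z_4 = 5
h_4 = 9.5
x_5 = 12.5
y_5 = 5.5
z_5 = 0.5
r_5 = 3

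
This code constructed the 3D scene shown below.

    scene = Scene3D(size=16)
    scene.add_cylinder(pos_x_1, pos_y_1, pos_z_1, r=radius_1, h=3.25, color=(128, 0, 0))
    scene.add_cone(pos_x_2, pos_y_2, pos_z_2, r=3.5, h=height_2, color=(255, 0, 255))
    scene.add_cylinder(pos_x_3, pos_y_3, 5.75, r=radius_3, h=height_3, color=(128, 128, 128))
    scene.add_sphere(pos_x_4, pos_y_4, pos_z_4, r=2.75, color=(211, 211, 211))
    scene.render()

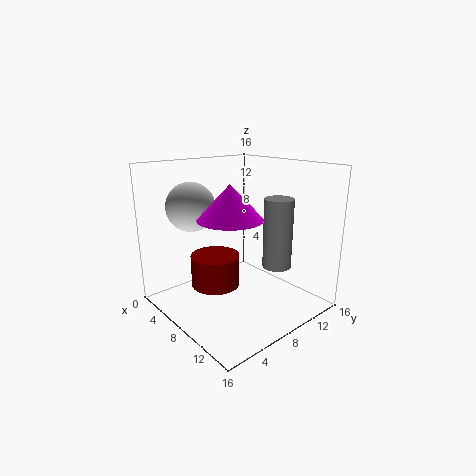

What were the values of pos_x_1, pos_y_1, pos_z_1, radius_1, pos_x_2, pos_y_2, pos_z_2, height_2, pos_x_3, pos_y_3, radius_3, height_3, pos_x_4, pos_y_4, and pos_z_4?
pos_x_1 = 8.75, pos_y_1 = 4.25, pos_z_1 = 4, radius_1 = 2.5, pos_x_2 = 8.5, pos_y_2 = 6.5, pos_z_2 = 10.5, height_2 = 3.75, pos_x_3 = 12.5, pos_y_3 = 9.5, radius_3 = 1.5, height_3 = 7.25, pos_x_4 = 3.75, pos_y_4 = 4.75, pos_z_4 = 11.25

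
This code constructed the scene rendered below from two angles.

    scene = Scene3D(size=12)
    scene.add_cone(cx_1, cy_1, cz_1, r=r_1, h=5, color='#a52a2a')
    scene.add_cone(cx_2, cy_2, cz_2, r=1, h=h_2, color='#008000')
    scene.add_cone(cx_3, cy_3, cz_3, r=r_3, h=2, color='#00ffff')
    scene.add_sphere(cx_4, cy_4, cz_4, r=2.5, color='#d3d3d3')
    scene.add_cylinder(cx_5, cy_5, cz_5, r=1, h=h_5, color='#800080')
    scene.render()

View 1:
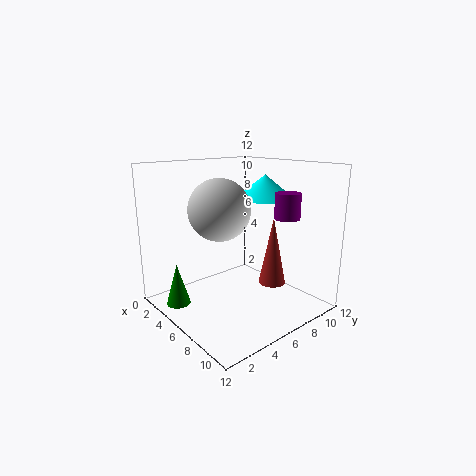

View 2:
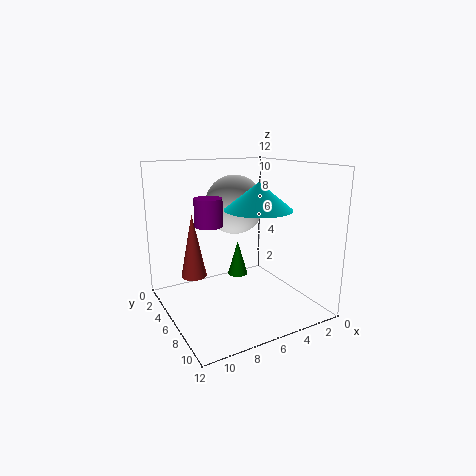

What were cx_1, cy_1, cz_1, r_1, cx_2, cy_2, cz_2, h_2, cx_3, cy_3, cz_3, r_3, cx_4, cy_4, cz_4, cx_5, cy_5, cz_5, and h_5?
cx_1 = 10, cy_1 = 6, cz_1 = 3.5, r_1 = 1, cx_2 = 3.5, cy_2 = 1.5, cz_2 = 0.5, h_2 = 3.5, cx_3 = 6, cy_3 = 9, cz_3 = 9, r_3 = 2.5, cx_4 = 5.5, cy_4 = 4.5, cz_4 = 8.5, cx_5 = 9.5, cy_5 = 8, cz_5 = 8, h_5 = 2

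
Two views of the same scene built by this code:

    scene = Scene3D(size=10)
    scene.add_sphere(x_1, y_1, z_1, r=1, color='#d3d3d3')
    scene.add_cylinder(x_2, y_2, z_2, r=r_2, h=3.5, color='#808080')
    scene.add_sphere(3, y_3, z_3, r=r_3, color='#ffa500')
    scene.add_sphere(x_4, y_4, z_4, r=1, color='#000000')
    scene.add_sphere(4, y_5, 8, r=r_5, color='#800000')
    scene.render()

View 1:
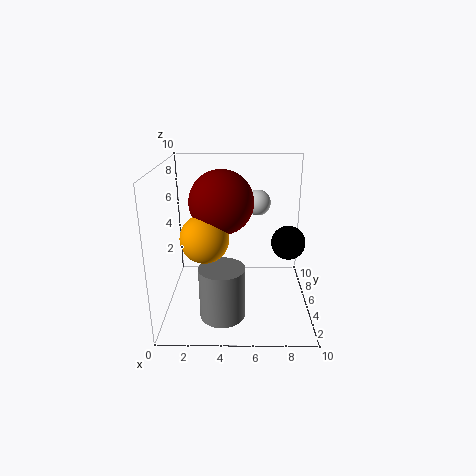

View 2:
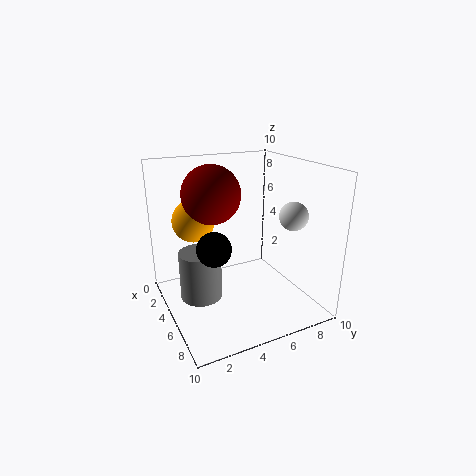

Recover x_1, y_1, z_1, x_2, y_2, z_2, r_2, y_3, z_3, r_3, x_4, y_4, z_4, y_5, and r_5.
x_1 = 6.5
y_1 = 8.5
z_1 = 6.5
x_2 = 4
y_2 = 2.5
z_2 = 0.5
r_2 = 1.5
y_3 = 2.5
z_3 = 6
r_3 = 1.5
x_4 = 8
y_4 = 2
z_4 = 6
y_5 = 3.5
r_5 = 2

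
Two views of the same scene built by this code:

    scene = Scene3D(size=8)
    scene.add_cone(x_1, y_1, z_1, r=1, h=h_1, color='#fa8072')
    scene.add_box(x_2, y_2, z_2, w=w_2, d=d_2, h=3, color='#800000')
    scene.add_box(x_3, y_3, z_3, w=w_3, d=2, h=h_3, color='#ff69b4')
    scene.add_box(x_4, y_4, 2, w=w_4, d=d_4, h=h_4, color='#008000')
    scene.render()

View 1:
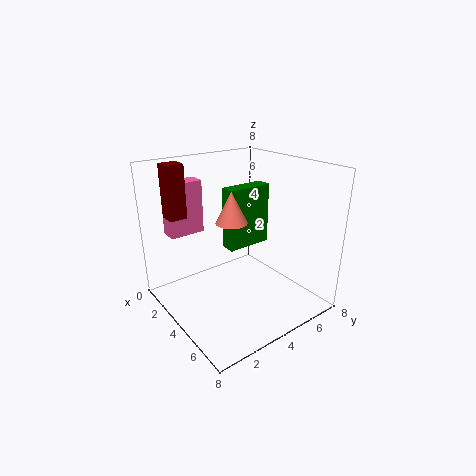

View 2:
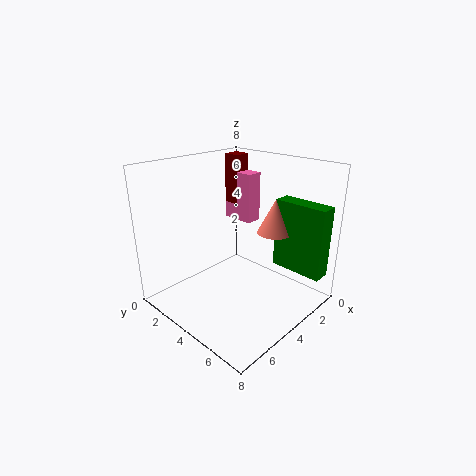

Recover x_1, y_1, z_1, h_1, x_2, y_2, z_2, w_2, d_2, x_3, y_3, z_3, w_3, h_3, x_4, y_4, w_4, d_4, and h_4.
x_1 = 2
y_1 = 5
z_1 = 4
h_1 = 2
x_2 = 1
y_2 = 1
z_2 = 5
w_2 = 1
d_2 = 1
x_3 = 1
y_3 = 1
z_3 = 4
w_3 = 1
h_3 = 3
x_4 = 1
y_4 = 5
w_4 = 1
d_4 = 3
h_4 = 4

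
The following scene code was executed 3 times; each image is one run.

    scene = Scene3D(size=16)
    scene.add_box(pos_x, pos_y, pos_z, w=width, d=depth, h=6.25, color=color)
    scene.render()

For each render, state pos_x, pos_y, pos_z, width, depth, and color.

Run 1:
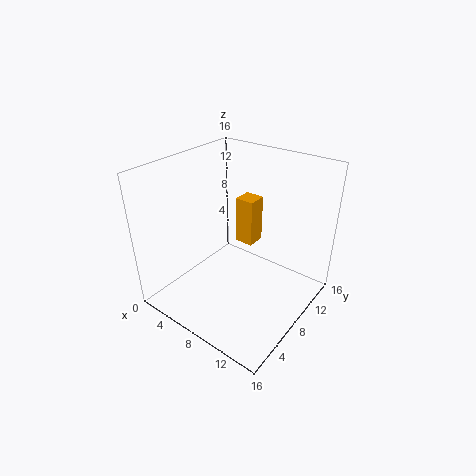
pos_x = 3.5
pos_y = 13.5
pos_z = 3.25
width = 2.5
depth = 2.5
color = 'orange'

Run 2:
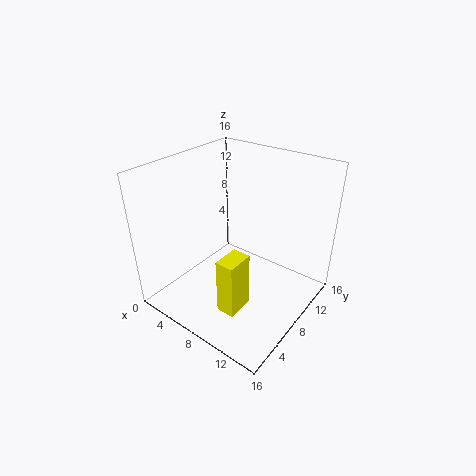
pos_x = 9
pos_y = 3
pos_z = 1.75
width = 2
depth = 3
color = 'yellow'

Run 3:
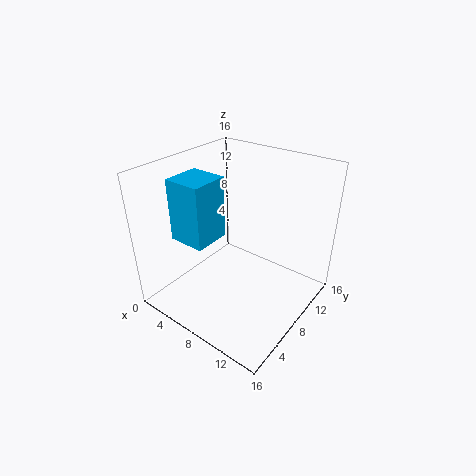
pos_x = 4.5
pos_y = 1.75
pos_z = 9.75
width = 3.75
depth = 3.75
color = 'deepskyblue'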